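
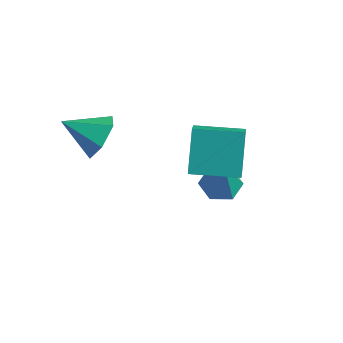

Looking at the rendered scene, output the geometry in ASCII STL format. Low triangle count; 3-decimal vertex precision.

solid 
facet normal 0.660 0.577 -0.482
outer loop
vertex -1.879 -1.342 3.548
vertex -2.569 -0.781 3.274
vertex -2.127 -0.617 4.076
endloop
endfacet
facet normal 0.312 -0.487 0.816
outer loop
vertex -1.879 -1.342 3.548
vertex -2.127 -0.617 4.076
vertex -3.571 -1.659 4.006
endloop
endfacet
facet normal 0.660 0.577 -0.482
outer loop
vertex -2.127 -0.617 4.076
vertex -2.569 -0.781 3.274
vertex -2.817 -0.057 3.802
endloop
endfacet
facet normal -0.203 0.217 0.955
outer loop
vertex -2.127 -0.617 4.076
vertex -2.817 -0.057 3.802
vertex -3.571 -1.659 4.006
endloop
endfacet
facet normal 0.660 0.577 -0.482
outer loop
vertex -2.817 -0.057 3.802
vertex -2.569 -0.781 3.274
vertex -3.259 -0.221 3.0
endloop
endfacet
facet normal -0.824 0.434 0.365
outer loop
vertex -2.817 -0.057 3.802
vertex -3.259 -0.221 3.0
vertex -3.571 -1.659 4.006
endloop
endfacet
facet normal 0.660 0.578 -0.481
outer loop
vertex -3.259 -0.221 3.0
vertex -2.569 -0.781 3.274
vertex -3.01 -0.945 2.472
endloop
endfacet
facet normal -0.930 -0.054 -0.365
outer loop
vertex -3.259 -0.221 3.0
vertex -3.01 -0.945 2.472
vertex -3.571 -1.659 4.006
endloop
endfacet
facet normal 0.660 0.577 -0.481
outer loop
vertex -3.01 -0.945 2.472
vertex -2.569 -0.781 3.274
vertex -2.32 -1.506 2.746
endloop
endfacet
facet normal -0.415 -0.757 -0.504
outer loop
vertex -3.01 -0.945 2.472
vertex -2.32 -1.506 2.746
vertex -3.571 -1.659 4.006
endloop
endfacet
facet normal 0.660 0.577 -0.481
outer loop
vertex -2.32 -1.506 2.746
vertex -2.569 -0.781 3.274
vertex -1.879 -1.342 3.548
endloop
endfacet
facet normal 0.206 -0.975 0.086
outer loop
vertex -2.32 -1.506 2.746
vertex -1.879 -1.342 3.548
vertex -3.571 -1.659 4.006
endloop
endfacet
facet normal -0.745 -0.667 0.033
outer loop
vertex 0.223 0.566 2.337
vertex -0.393 1.329 3.859
vertex -0.305 1.131 1.84
endloop
endfacet
facet normal 0.340 -0.422 -0.841
outer loop
vertex 1.013 2.311 1.781
vertex 0.223 0.566 2.337
vertex -0.305 1.131 1.84
endloop
endfacet
facet normal -0.745 -0.666 0.033
outer loop
vertex -0.305 1.131 1.84
vertex -0.393 1.329 3.859
vertex -0.921 1.895 3.361
endloop
endfacet
facet normal -0.574 0.614 -0.541
outer loop
vertex -0.921 1.895 3.361
vertex 1.013 2.311 1.781
vertex -0.305 1.131 1.84
endloop
endfacet
facet normal 0.574 -0.615 0.541
outer loop
vertex 0.223 0.566 2.337
vertex 0.925 2.509 3.8
vertex -0.393 1.329 3.859
endloop
endfacet
facet normal 0.340 -0.422 -0.840
outer loop
vertex 1.541 1.745 2.279
vertex 0.223 0.566 2.337
vertex 1.013 2.311 1.781
endloop
endfacet
facet normal 0.574 -0.615 0.541
outer loop
vertex 1.541 1.745 2.279
vertex 0.925 2.509 3.8
vertex 0.223 0.566 2.337
endloop
endfacet
facet normal -0.340 0.422 0.840
outer loop
vertex -0.393 1.329 3.859
vertex 0.925 2.509 3.8
vertex -0.921 1.895 3.361
endloop
endfacet
facet normal -0.574 0.615 -0.541
outer loop
vertex 0.397 3.074 3.303
vertex 1.013 2.311 1.781
vertex -0.921 1.895 3.361
endloop
endfacet
facet normal -0.340 0.422 0.841
outer loop
vertex -0.921 1.895 3.361
vertex 0.925 2.509 3.8
vertex 0.397 3.074 3.303
endloop
endfacet
facet normal 0.745 0.666 -0.033
outer loop
vertex 0.397 3.074 3.303
vertex 1.541 1.745 2.279
vertex 1.013 2.311 1.781
endloop
endfacet
facet normal 0.745 0.667 -0.033
outer loop
vertex 0.925 2.509 3.8
vertex 1.541 1.745 2.279
vertex 0.397 3.074 3.303
endloop
endfacet
facet normal -0.356 0.252 -0.900
outer loop
vertex -0.468 3.914 -0.846
vertex -0.991 3.31 -0.808
vertex -1.192 4.031 -0.527
endloop
endfacet
facet normal 0.347 0.797 0.494
outer loop
vertex -0.468 3.914 -0.846
vertex -1.192 4.031 -0.527
vertex -0.369 2.87 0.768
endloop
endfacet
facet normal -0.356 0.252 -0.900
outer loop
vertex -1.192 4.031 -0.527
vertex -0.991 3.31 -0.808
vertex -1.715 3.427 -0.489
endloop
endfacet
facet normal -0.490 0.471 0.734
outer loop
vertex -1.192 4.031 -0.527
vertex -1.715 3.427 -0.489
vertex -0.369 2.87 0.768
endloop
endfacet
facet normal -0.356 0.250 -0.900
outer loop
vertex -1.715 3.427 -0.489
vertex -0.991 3.31 -0.808
vertex -1.514 2.706 -0.769
endloop
endfacet
facet normal -0.706 -0.419 0.571
outer loop
vertex -1.715 3.427 -0.489
vertex -1.514 2.706 -0.769
vertex -0.369 2.87 0.768
endloop
endfacet
facet normal -0.356 0.250 -0.900
outer loop
vertex -1.514 2.706 -0.769
vertex -0.991 3.31 -0.808
vertex -0.79 2.588 -1.088
endloop
endfacet
facet normal -0.086 -0.982 0.169
outer loop
vertex -1.514 2.706 -0.769
vertex -0.79 2.588 -1.088
vertex -0.369 2.87 0.768
endloop
endfacet
facet normal -0.356 0.250 -0.900
outer loop
vertex -0.79 2.588 -1.088
vertex -0.991 3.31 -0.808
vertex -0.267 3.192 -1.127
endloop
endfacet
facet normal 0.752 -0.656 -0.071
outer loop
vertex -0.79 2.588 -1.088
vertex -0.267 3.192 -1.127
vertex -0.369 2.87 0.768
endloop
endfacet
facet normal -0.356 0.251 -0.900
outer loop
vertex -0.267 3.192 -1.127
vertex -0.991 3.31 -0.808
vertex -0.468 3.914 -0.846
endloop
endfacet
facet normal 0.968 0.234 0.092
outer loop
vertex -0.267 3.192 -1.127
vertex -0.468 3.914 -0.846
vertex -0.369 2.87 0.768
endloop
endfacet

endsolid


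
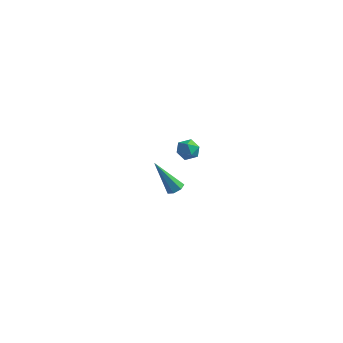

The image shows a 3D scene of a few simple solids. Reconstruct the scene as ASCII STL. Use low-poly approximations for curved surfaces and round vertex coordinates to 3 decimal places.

solid 
facet normal -0.973 0.230 0.002
outer loop
vertex 1.942 -3.274 3.156
vertex 1.803 -3.86 2.937
vertex 1.83 -3.752 3.569
endloop
endfacet
facet normal -0.626 0.589 0.511
outer loop
vertex 1.942 -3.274 3.156
vertex 1.83 -3.752 3.569
vertex 2.308 -3.339 3.679
endloop
endfacet
facet normal -0.113 0.973 0.200
outer loop
vertex 1.942 -3.274 3.156
vertex 2.308 -3.339 3.679
vertex 2.577 -3.192 3.116
endloop
endfacet
facet normal -0.142 0.853 -0.502
outer loop
vertex 1.942 -3.274 3.156
vertex 2.577 -3.192 3.116
vertex 2.265 -3.514 2.657
endloop
endfacet
facet normal -0.674 0.394 -0.625
outer loop
vertex 1.942 -3.274 3.156
vertex 2.265 -3.514 2.657
vertex 1.803 -3.86 2.937
endloop
endfacet
facet normal -0.314 0.113 0.943
outer loop
vertex 2.308 -3.339 3.679
vertex 1.83 -3.752 3.569
vertex 2.395 -3.966 3.783
endloop
endfacet
facet normal -0.876 -0.467 0.117
outer loop
vertex 1.83 -3.752 3.569
vertex 1.803 -3.86 2.937
vertex 2.083 -4.288 3.324
endloop
endfacet
facet normal -0.392 -0.203 -0.897
outer loop
vertex 1.803 -3.86 2.937
vertex 2.265 -3.514 2.657
vertex 2.352 -4.141 2.761
endloop
endfacet
facet normal 0.469 0.541 -0.698
outer loop
vertex 2.265 -3.514 2.657
vertex 2.577 -3.192 3.116
vertex 2.83 -3.728 2.871
endloop
endfacet
facet normal 0.517 0.735 0.439
outer loop
vertex 2.577 -3.192 3.116
vertex 2.308 -3.339 3.679
vertex 2.857 -3.62 3.503
endloop
endfacet
facet normal 0.142 -0.853 0.502
outer loop
vertex 2.718 -4.206 3.284
vertex 2.395 -3.966 3.783
vertex 2.083 -4.288 3.324
endloop
endfacet
facet normal 0.113 -0.973 -0.200
outer loop
vertex 2.718 -4.206 3.284
vertex 2.083 -4.288 3.324
vertex 2.352 -4.141 2.761
endloop
endfacet
facet normal 0.626 -0.589 -0.511
outer loop
vertex 2.718 -4.206 3.284
vertex 2.352 -4.141 2.761
vertex 2.83 -3.728 2.871
endloop
endfacet
facet normal 0.973 -0.230 -0.002
outer loop
vertex 2.718 -4.206 3.284
vertex 2.83 -3.728 2.871
vertex 2.857 -3.62 3.503
endloop
endfacet
facet normal 0.674 -0.394 0.625
outer loop
vertex 2.718 -4.206 3.284
vertex 2.857 -3.62 3.503
vertex 2.395 -3.966 3.783
endloop
endfacet
facet normal -0.469 -0.541 0.698
outer loop
vertex 2.083 -4.288 3.324
vertex 2.395 -3.966 3.783
vertex 1.83 -3.752 3.569
endloop
endfacet
facet normal -0.517 -0.735 -0.439
outer loop
vertex 2.352 -4.141 2.761
vertex 2.083 -4.288 3.324
vertex 1.803 -3.86 2.937
endloop
endfacet
facet normal 0.314 -0.113 -0.943
outer loop
vertex 2.83 -3.728 2.871
vertex 2.352 -4.141 2.761
vertex 2.265 -3.514 2.657
endloop
endfacet
facet normal 0.876 0.467 -0.117
outer loop
vertex 2.857 -3.62 3.503
vertex 2.83 -3.728 2.871
vertex 2.577 -3.192 3.116
endloop
endfacet
facet normal 0.392 0.203 0.897
outer loop
vertex 2.395 -3.966 3.783
vertex 2.857 -3.62 3.503
vertex 2.308 -3.339 3.679
endloop
endfacet
facet normal 0.518 0.100 -0.850
outer loop
vertex -0.269 1.5 -3.924
vertex -0.654 1.267 -4.186
vertex -0.589 1.773 -4.087
endloop
endfacet
facet normal 0.354 0.749 0.560
outer loop
vertex -0.269 1.5 -3.924
vertex -0.589 1.773 -4.087
vertex -1.746 1.053 -2.394
endloop
endfacet
facet normal 0.517 0.100 -0.850
outer loop
vertex -0.589 1.773 -4.087
vertex -0.654 1.267 -4.186
vertex -0.958 1.665 -4.324
endloop
endfacet
facet normal -0.362 0.921 0.144
outer loop
vertex -0.589 1.773 -4.087
vertex -0.958 1.665 -4.324
vertex -1.746 1.053 -2.394
endloop
endfacet
facet normal 0.519 0.102 -0.849
outer loop
vertex -0.958 1.665 -4.324
vertex -0.654 1.267 -4.186
vertex -1.097 1.257 -4.458
endloop
endfacet
facet normal -0.891 0.383 -0.242
outer loop
vertex -0.958 1.665 -4.324
vertex -1.097 1.257 -4.458
vertex -1.746 1.053 -2.394
endloop
endfacet
facet normal 0.519 0.102 -0.849
outer loop
vertex -1.097 1.257 -4.458
vertex -0.654 1.267 -4.186
vertex -0.902 0.857 -4.387
endloop
endfacet
facet normal -0.833 -0.461 -0.307
outer loop
vertex -1.097 1.257 -4.458
vertex -0.902 0.857 -4.387
vertex -1.746 1.053 -2.394
endloop
endfacet
facet normal 0.518 0.103 -0.849
outer loop
vertex -0.902 0.857 -4.387
vertex -0.654 1.267 -4.186
vertex -0.52 0.765 -4.165
endloop
endfacet
facet normal -0.233 -0.973 -0.003
outer loop
vertex -0.902 0.857 -4.387
vertex -0.52 0.765 -4.165
vertex -1.746 1.053 -2.394
endloop
endfacet
facet normal 0.518 0.103 -0.849
outer loop
vertex -0.52 0.765 -4.165
vertex -0.654 1.267 -4.186
vertex -0.239 1.051 -3.959
endloop
endfacet
facet normal 0.459 -0.770 0.443
outer loop
vertex -0.52 0.765 -4.165
vertex -0.239 1.051 -3.959
vertex -1.746 1.053 -2.394
endloop
endfacet
facet normal 0.517 0.101 -0.850
outer loop
vertex -0.239 1.051 -3.959
vertex -0.654 1.267 -4.186
vertex -0.269 1.5 -3.924
endloop
endfacet
facet normal 0.720 -0.006 0.694
outer loop
vertex -0.239 1.051 -3.959
vertex -0.269 1.5 -3.924
vertex -1.746 1.053 -2.394
endloop
endfacet

endsolid


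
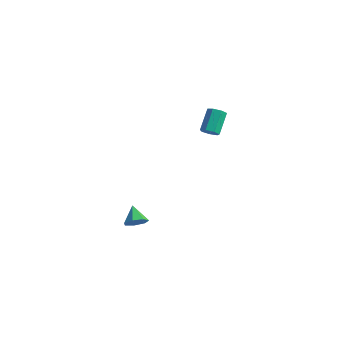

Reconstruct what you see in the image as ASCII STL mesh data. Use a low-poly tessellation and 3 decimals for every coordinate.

solid 
facet normal 0.623 -0.501 -0.601
outer loop
vertex 0.39 -2.594 -3.672
vertex -0.053 -3.033 -3.765
vertex 0.053 -2.507 -4.094
endloop
endfacet
facet normal 0.128 0.987 0.101
outer loop
vertex 0.39 -2.594 -3.672
vertex 0.053 -2.507 -4.094
vertex -0.707 -2.507 -3.135
endloop
endfacet
facet normal 0.625 -0.501 -0.599
outer loop
vertex 0.053 -2.507 -4.094
vertex -0.053 -3.033 -3.765
vertex -0.362 -2.816 -4.269
endloop
endfacet
facet normal -0.455 0.815 -0.360
outer loop
vertex 0.053 -2.507 -4.094
vertex -0.362 -2.816 -4.269
vertex -0.707 -2.507 -3.135
endloop
endfacet
facet normal 0.624 -0.502 -0.599
outer loop
vertex -0.362 -2.816 -4.269
vertex -0.053 -3.033 -3.765
vertex -0.545 -3.288 -4.064
endloop
endfacet
facet normal -0.918 0.210 -0.336
outer loop
vertex -0.362 -2.816 -4.269
vertex -0.545 -3.288 -4.064
vertex -0.707 -2.507 -3.135
endloop
endfacet
facet normal 0.624 -0.501 -0.600
outer loop
vertex -0.545 -3.288 -4.064
vertex -0.053 -3.033 -3.765
vertex -0.357 -3.569 -3.634
endloop
endfacet
facet normal -0.914 -0.374 0.155
outer loop
vertex -0.545 -3.288 -4.064
vertex -0.357 -3.569 -3.634
vertex -0.707 -2.507 -3.135
endloop
endfacet
facet normal 0.623 -0.500 -0.601
outer loop
vertex -0.357 -3.569 -3.634
vertex -0.053 -3.033 -3.765
vertex 0.061 -3.446 -3.303
endloop
endfacet
facet normal -0.444 -0.497 0.746
outer loop
vertex -0.357 -3.569 -3.634
vertex 0.061 -3.446 -3.303
vertex -0.707 -2.507 -3.135
endloop
endfacet
facet normal 0.623 -0.500 -0.601
outer loop
vertex 0.061 -3.446 -3.303
vertex -0.053 -3.033 -3.765
vertex 0.393 -3.012 -3.32
endloop
endfacet
facet normal 0.136 -0.065 0.989
outer loop
vertex 0.061 -3.446 -3.303
vertex 0.393 -3.012 -3.32
vertex -0.707 -2.507 -3.135
endloop
endfacet
facet normal 0.623 -0.501 -0.601
outer loop
vertex 0.393 -3.012 -3.32
vertex -0.053 -3.033 -3.765
vertex 0.39 -2.594 -3.672
endloop
endfacet
facet normal 0.391 0.594 0.703
outer loop
vertex 0.393 -3.012 -3.32
vertex 0.39 -2.594 -3.672
vertex -0.707 -2.507 -3.135
endloop
endfacet
facet normal 0.209 -0.714 -0.668
outer loop
vertex -0.063 3.214 -0.656
vertex -0.464 3.37 -0.948
vertex 0.031 3.53 -0.964
endloop
endfacet
facet normal 0.956 0.003 0.295
outer loop
vertex -0.063 3.214 -0.656
vertex 0.031 3.53 -0.964
vertex -0.355 4.214 0.28
endloop
endfacet
facet normal 0.956 0.004 0.294
outer loop
vertex -0.355 4.214 0.28
vertex 0.031 3.53 -0.964
vertex -0.261 4.53 -0.029
endloop
endfacet
facet normal -0.208 0.715 0.668
outer loop
vertex -0.355 4.214 0.28
vertex -0.261 4.53 -0.029
vertex -0.756 4.37 -0.012
endloop
endfacet
facet normal 0.209 -0.714 -0.668
outer loop
vertex 0.031 3.53 -0.964
vertex -0.464 3.37 -0.948
vertex -0.248 3.725 -1.26
endloop
endfacet
facet normal 0.758 0.550 -0.352
outer loop
vertex 0.031 3.53 -0.964
vertex -0.248 3.725 -1.26
vertex -0.261 4.53 -0.029
endloop
endfacet
facet normal 0.758 0.550 -0.352
outer loop
vertex -0.261 4.53 -0.029
vertex -0.248 3.725 -1.26
vertex -0.54 4.725 -0.325
endloop
endfacet
facet normal -0.208 0.715 0.667
outer loop
vertex -0.261 4.53 -0.029
vertex -0.54 4.725 -0.325
vertex -0.756 4.37 -0.012
endloop
endfacet
facet normal 0.209 -0.714 -0.668
outer loop
vertex -0.248 3.725 -1.26
vertex -0.464 3.37 -0.948
vertex -0.69 3.653 -1.321
endloop
endfacet
facet normal -0.010 0.681 -0.732
outer loop
vertex -0.248 3.725 -1.26
vertex -0.69 3.653 -1.321
vertex -0.54 4.725 -0.325
endloop
endfacet
facet normal -0.012 0.681 -0.732
outer loop
vertex -0.54 4.725 -0.325
vertex -0.69 3.653 -1.321
vertex -0.982 4.653 -0.385
endloop
endfacet
facet normal -0.207 0.715 0.668
outer loop
vertex -0.54 4.725 -0.325
vertex -0.982 4.653 -0.385
vertex -0.756 4.37 -0.012
endloop
endfacet
facet normal 0.209 -0.714 -0.668
outer loop
vertex -0.69 3.653 -1.321
vertex -0.464 3.37 -0.948
vertex -0.961 3.368 -1.101
endloop
endfacet
facet normal -0.771 0.300 -0.561
outer loop
vertex -0.69 3.653 -1.321
vertex -0.961 3.368 -1.101
vertex -0.982 4.653 -0.385
endloop
endfacet
facet normal -0.771 0.300 -0.561
outer loop
vertex -0.982 4.653 -0.385
vertex -0.961 3.368 -1.101
vertex -1.253 4.368 -0.165
endloop
endfacet
facet normal -0.209 0.714 0.668
outer loop
vertex -0.982 4.653 -0.385
vertex -1.253 4.368 -0.165
vertex -0.756 4.37 -0.012
endloop
endfacet
facet normal 0.208 -0.715 -0.668
outer loop
vertex -0.961 3.368 -1.101
vertex -0.464 3.37 -0.948
vertex -0.858 3.084 -0.765
endloop
endfacet
facet normal -0.951 -0.307 0.032
outer loop
vertex -0.961 3.368 -1.101
vertex -0.858 3.084 -0.765
vertex -1.253 4.368 -0.165
endloop
endfacet
facet normal -0.951 -0.307 0.032
outer loop
vertex -1.253 4.368 -0.165
vertex -0.858 3.084 -0.765
vertex -1.15 4.084 0.17
endloop
endfacet
facet normal -0.209 0.713 0.669
outer loop
vertex -1.253 4.368 -0.165
vertex -1.15 4.084 0.17
vertex -0.756 4.37 -0.012
endloop
endfacet
facet normal 0.209 -0.715 -0.667
outer loop
vertex -0.858 3.084 -0.765
vertex -0.464 3.37 -0.948
vertex -0.458 3.016 -0.567
endloop
endfacet
facet normal -0.414 -0.683 0.602
outer loop
vertex -0.858 3.084 -0.765
vertex -0.458 3.016 -0.567
vertex -1.15 4.084 0.17
endloop
endfacet
facet normal -0.415 -0.683 0.601
outer loop
vertex -1.15 4.084 0.17
vertex -0.458 3.016 -0.567
vertex -0.75 4.015 0.368
endloop
endfacet
facet normal -0.208 0.713 0.669
outer loop
vertex -1.15 4.084 0.17
vertex -0.75 4.015 0.368
vertex -0.756 4.37 -0.012
endloop
endfacet
facet normal 0.208 -0.715 -0.668
outer loop
vertex -0.458 3.016 -0.567
vertex -0.464 3.37 -0.948
vertex -0.063 3.214 -0.656
endloop
endfacet
facet normal 0.435 -0.544 0.717
outer loop
vertex -0.458 3.016 -0.567
vertex -0.063 3.214 -0.656
vertex -0.75 4.015 0.368
endloop
endfacet
facet normal 0.434 -0.545 0.717
outer loop
vertex -0.75 4.015 0.368
vertex -0.063 3.214 -0.656
vertex -0.355 4.214 0.28
endloop
endfacet
facet normal -0.210 0.713 0.669
outer loop
vertex -0.75 4.015 0.368
vertex -0.355 4.214 0.28
vertex -0.756 4.37 -0.012
endloop
endfacet

endsolid


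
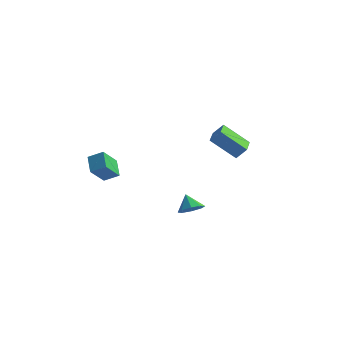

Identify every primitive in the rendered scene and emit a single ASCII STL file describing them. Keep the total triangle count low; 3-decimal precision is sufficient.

solid 
facet normal -0.540 0.617 0.573
outer loop
vertex -1.056 -3.985 0.681
vertex -0.893 -2.903 -0.33
vertex -1.882 -4.286 0.226
endloop
endfacet
facet normal -0.109 -0.726 0.679
outer loop
vertex -1.207 -5.057 -0.49
vertex -1.056 -3.985 0.681
vertex -1.882 -4.286 0.226
endloop
endfacet
facet normal -0.540 0.617 0.573
outer loop
vertex -1.882 -4.286 0.226
vertex -0.893 -2.903 -0.33
vertex -1.719 -3.204 -0.785
endloop
endfacet
facet normal -0.835 -0.304 -0.460
outer loop
vertex -1.719 -3.204 -0.785
vertex -1.207 -5.057 -0.49
vertex -1.882 -4.286 0.226
endloop
endfacet
facet normal 0.835 0.304 0.460
outer loop
vertex -1.056 -3.985 0.681
vertex -0.218 -3.674 -1.046
vertex -0.893 -2.903 -0.33
endloop
endfacet
facet normal -0.109 -0.726 0.679
outer loop
vertex -0.381 -4.756 -0.035
vertex -1.056 -3.985 0.681
vertex -1.207 -5.057 -0.49
endloop
endfacet
facet normal 0.835 0.304 0.460
outer loop
vertex -0.381 -4.756 -0.035
vertex -0.218 -3.674 -1.046
vertex -1.056 -3.985 0.681
endloop
endfacet
facet normal 0.109 0.726 -0.679
outer loop
vertex -0.893 -2.903 -0.33
vertex -0.218 -3.674 -1.046
vertex -1.719 -3.204 -0.785
endloop
endfacet
facet normal -0.835 -0.304 -0.460
outer loop
vertex -1.044 -3.975 -1.501
vertex -1.207 -5.057 -0.49
vertex -1.719 -3.204 -0.785
endloop
endfacet
facet normal 0.109 0.726 -0.679
outer loop
vertex -1.719 -3.204 -0.785
vertex -0.218 -3.674 -1.046
vertex -1.044 -3.975 -1.501
endloop
endfacet
facet normal 0.540 -0.617 -0.573
outer loop
vertex -1.044 -3.975 -1.501
vertex -0.381 -4.756 -0.035
vertex -1.207 -5.057 -0.49
endloop
endfacet
facet normal 0.540 -0.617 -0.573
outer loop
vertex -0.218 -3.674 -1.046
vertex -0.381 -4.756 -0.035
vertex -1.044 -3.975 -1.501
endloop
endfacet
facet normal -0.692 -0.302 0.656
outer loop
vertex 2.679 2.365 0.854
vertex 2.124 3.694 0.88
vertex 2.111 2.142 0.152
endloop
endfacet
facet normal 0.385 -0.923 -0.018
outer loop
vertex 3.496 2.746 -1.16
vertex 2.679 2.365 0.854
vertex 2.111 2.142 0.152
endloop
endfacet
facet normal -0.693 -0.302 0.655
outer loop
vertex 2.111 2.142 0.152
vertex 2.124 3.694 0.88
vertex 1.557 3.471 0.178
endloop
endfacet
facet normal -0.611 -0.240 -0.755
outer loop
vertex 1.557 3.471 0.178
vertex 3.496 2.746 -1.16
vertex 2.111 2.142 0.152
endloop
endfacet
facet normal 0.610 0.240 0.755
outer loop
vertex 2.679 2.365 0.854
vertex 3.509 4.298 -0.432
vertex 2.124 3.694 0.88
endloop
endfacet
facet normal 0.385 -0.923 -0.018
outer loop
vertex 4.063 2.969 -0.458
vertex 2.679 2.365 0.854
vertex 3.496 2.746 -1.16
endloop
endfacet
facet normal 0.611 0.240 0.755
outer loop
vertex 4.063 2.969 -0.458
vertex 3.509 4.298 -0.432
vertex 2.679 2.365 0.854
endloop
endfacet
facet normal -0.385 0.923 0.018
outer loop
vertex 2.124 3.694 0.88
vertex 3.509 4.298 -0.432
vertex 1.557 3.471 0.178
endloop
endfacet
facet normal -0.611 -0.240 -0.755
outer loop
vertex 2.941 4.075 -1.134
vertex 3.496 2.746 -1.16
vertex 1.557 3.471 0.178
endloop
endfacet
facet normal -0.385 0.923 0.019
outer loop
vertex 1.557 3.471 0.178
vertex 3.509 4.298 -0.432
vertex 2.941 4.075 -1.134
endloop
endfacet
facet normal 0.692 0.302 -0.655
outer loop
vertex 2.941 4.075 -1.134
vertex 4.063 2.969 -0.458
vertex 3.496 2.746 -1.16
endloop
endfacet
facet normal 0.692 0.301 -0.656
outer loop
vertex 3.509 4.298 -0.432
vertex 4.063 2.969 -0.458
vertex 2.941 4.075 -1.134
endloop
endfacet
facet normal 0.517 -0.305 -0.800
outer loop
vertex 4.644 -2.721 -2.653
vertex 4.064 -3.188 -2.85
vertex 4.253 -2.458 -3.006
endloop
endfacet
facet normal 0.173 0.872 0.458
outer loop
vertex 4.644 -2.721 -2.653
vertex 4.253 -2.458 -3.006
vertex 3.496 -2.852 -1.97
endloop
endfacet
facet normal 0.517 -0.305 -0.800
outer loop
vertex 4.253 -2.458 -3.006
vertex 4.064 -3.188 -2.85
vertex 3.751 -2.622 -3.268
endloop
endfacet
facet normal -0.354 0.930 0.095
outer loop
vertex 4.253 -2.458 -3.006
vertex 3.751 -2.622 -3.268
vertex 3.496 -2.852 -1.97
endloop
endfacet
facet normal 0.517 -0.305 -0.800
outer loop
vertex 3.751 -2.622 -3.268
vertex 4.064 -3.188 -2.85
vertex 3.433 -3.117 -3.285
endloop
endfacet
facet normal -0.838 0.541 -0.069
outer loop
vertex 3.751 -2.622 -3.268
vertex 3.433 -3.117 -3.285
vertex 3.496 -2.852 -1.97
endloop
endfacet
facet normal 0.517 -0.305 -0.800
outer loop
vertex 3.433 -3.117 -3.285
vertex 4.064 -3.188 -2.85
vertex 3.484 -3.654 -3.047
endloop
endfacet
facet normal -0.996 -0.067 0.061
outer loop
vertex 3.433 -3.117 -3.285
vertex 3.484 -3.654 -3.047
vertex 3.496 -2.852 -1.97
endloop
endfacet
facet normal 0.517 -0.305 -0.800
outer loop
vertex 3.484 -3.654 -3.047
vertex 4.064 -3.188 -2.85
vertex 3.875 -3.918 -2.694
endloop
endfacet
facet normal -0.735 -0.540 0.410
outer loop
vertex 3.484 -3.654 -3.047
vertex 3.875 -3.918 -2.694
vertex 3.496 -2.852 -1.97
endloop
endfacet
facet normal 0.517 -0.305 -0.800
outer loop
vertex 3.875 -3.918 -2.694
vertex 4.064 -3.188 -2.85
vertex 4.377 -3.754 -2.432
endloop
endfacet
facet normal -0.208 -0.599 0.773
outer loop
vertex 3.875 -3.918 -2.694
vertex 4.377 -3.754 -2.432
vertex 3.496 -2.852 -1.97
endloop
endfacet
facet normal 0.517 -0.305 -0.800
outer loop
vertex 4.377 -3.754 -2.432
vertex 4.064 -3.188 -2.85
vertex 4.696 -3.258 -2.415
endloop
endfacet
facet normal 0.277 -0.210 0.938
outer loop
vertex 4.377 -3.754 -2.432
vertex 4.696 -3.258 -2.415
vertex 3.496 -2.852 -1.97
endloop
endfacet
facet normal 0.517 -0.305 -0.800
outer loop
vertex 4.696 -3.258 -2.415
vertex 4.064 -3.188 -2.85
vertex 4.644 -2.721 -2.653
endloop
endfacet
facet normal 0.435 0.400 0.807
outer loop
vertex 4.696 -3.258 -2.415
vertex 4.644 -2.721 -2.653
vertex 3.496 -2.852 -1.97
endloop
endfacet

endsolid


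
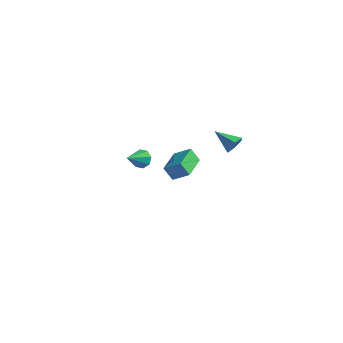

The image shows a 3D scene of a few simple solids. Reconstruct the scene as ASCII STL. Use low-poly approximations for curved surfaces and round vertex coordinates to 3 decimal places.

solid 
facet normal 0.888 0.053 -0.458
outer loop
vertex 4.39 2.245 3.372
vertex 4.155 1.965 2.884
vertex 4.139 2.574 2.923
endloop
endfacet
facet normal -0.132 0.763 0.633
outer loop
vertex 4.39 2.245 3.372
vertex 4.139 2.574 2.923
vertex 2.965 1.895 3.496
endloop
endfacet
facet normal 0.888 0.053 -0.458
outer loop
vertex 4.139 2.574 2.923
vertex 4.155 1.965 2.884
vertex 3.904 2.294 2.435
endloop
endfacet
facet normal -0.560 0.806 -0.193
outer loop
vertex 4.139 2.574 2.923
vertex 3.904 2.294 2.435
vertex 2.965 1.895 3.496
endloop
endfacet
facet normal 0.888 0.053 -0.457
outer loop
vertex 3.904 2.294 2.435
vertex 4.155 1.965 2.884
vertex 3.92 1.685 2.395
endloop
endfacet
facet normal -0.753 0.023 -0.658
outer loop
vertex 3.904 2.294 2.435
vertex 3.92 1.685 2.395
vertex 2.965 1.895 3.496
endloop
endfacet
facet normal 0.888 0.052 -0.457
outer loop
vertex 3.92 1.685 2.395
vertex 4.155 1.965 2.884
vertex 4.17 1.357 2.844
endloop
endfacet
facet normal -0.519 -0.802 -0.297
outer loop
vertex 3.92 1.685 2.395
vertex 4.17 1.357 2.844
vertex 2.965 1.895 3.496
endloop
endfacet
facet normal 0.888 0.052 -0.457
outer loop
vertex 4.17 1.357 2.844
vertex 4.155 1.965 2.884
vertex 4.405 1.637 3.332
endloop
endfacet
facet normal -0.091 -0.844 0.528
outer loop
vertex 4.17 1.357 2.844
vertex 4.405 1.637 3.332
vertex 2.965 1.895 3.496
endloop
endfacet
facet normal 0.888 0.052 -0.457
outer loop
vertex 4.405 1.637 3.332
vertex 4.155 1.965 2.884
vertex 4.39 2.245 3.372
endloop
endfacet
facet normal 0.102 -0.063 0.993
outer loop
vertex 4.405 1.637 3.332
vertex 4.39 2.245 3.372
vertex 2.965 1.895 3.496
endloop
endfacet
facet normal -0.491 -0.193 0.849
outer loop
vertex -0.062 3.075 -0.674
vertex -0.651 4.775 -0.628
vertex -0.95 2.783 -1.254
endloop
endfacet
facet normal 0.328 -0.944 -0.026
outer loop
vertex -0.489 2.965 -2.052
vertex -0.062 3.075 -0.674
vertex -0.95 2.783 -1.254
endloop
endfacet
facet normal -0.490 -0.193 0.850
outer loop
vertex -0.95 2.783 -1.254
vertex -0.651 4.775 -0.628
vertex -1.539 4.483 -1.207
endloop
endfacet
facet normal -0.807 -0.265 -0.527
outer loop
vertex -1.539 4.483 -1.207
vertex -0.489 2.965 -2.052
vertex -0.95 2.783 -1.254
endloop
endfacet
facet normal 0.807 0.265 0.527
outer loop
vertex -0.062 3.075 -0.674
vertex -0.19 4.957 -1.426
vertex -0.651 4.775 -0.628
endloop
endfacet
facet normal 0.328 -0.944 -0.026
outer loop
vertex 0.399 3.257 -1.473
vertex -0.062 3.075 -0.674
vertex -0.489 2.965 -2.052
endloop
endfacet
facet normal 0.808 0.265 0.526
outer loop
vertex 0.399 3.257 -1.473
vertex -0.19 4.957 -1.426
vertex -0.062 3.075 -0.674
endloop
endfacet
facet normal -0.328 0.944 0.026
outer loop
vertex -0.651 4.775 -0.628
vertex -0.19 4.957 -1.426
vertex -1.539 4.483 -1.207
endloop
endfacet
facet normal -0.808 -0.266 -0.526
outer loop
vertex -1.078 4.665 -2.006
vertex -0.489 2.965 -2.052
vertex -1.539 4.483 -1.207
endloop
endfacet
facet normal -0.328 0.944 0.026
outer loop
vertex -1.539 4.483 -1.207
vertex -0.19 4.957 -1.426
vertex -1.078 4.665 -2.006
endloop
endfacet
facet normal 0.491 0.193 -0.850
outer loop
vertex -1.078 4.665 -2.006
vertex 0.399 3.257 -1.473
vertex -0.489 2.965 -2.052
endloop
endfacet
facet normal 0.491 0.194 -0.849
outer loop
vertex -0.19 4.957 -1.426
vertex 0.399 3.257 -1.473
vertex -1.078 4.665 -2.006
endloop
endfacet
facet normal 0.042 0.878 -0.476
outer loop
vertex 2.208 -2.316 3.459
vertex 1.706 -2.436 3.194
vertex 1.856 -2.174 3.69
endloop
endfacet
facet normal 0.542 -0.021 0.840
outer loop
vertex 2.208 -2.316 3.459
vertex 1.856 -2.174 3.69
vertex 1.654 -3.524 3.786
endloop
endfacet
facet normal 0.043 0.878 -0.477
outer loop
vertex 1.856 -2.174 3.69
vertex 1.706 -2.436 3.194
vertex 1.417 -2.185 3.63
endloop
endfacet
facet normal -0.137 0.091 0.986
outer loop
vertex 1.856 -2.174 3.69
vertex 1.417 -2.185 3.63
vertex 1.654 -3.524 3.786
endloop
endfacet
facet normal 0.043 0.878 -0.477
outer loop
vertex 1.417 -2.185 3.63
vertex 1.706 -2.436 3.194
vertex 1.147 -2.343 3.315
endloop
endfacet
facet normal -0.745 -0.054 0.665
outer loop
vertex 1.417 -2.185 3.63
vertex 1.147 -2.343 3.315
vertex 1.654 -3.524 3.786
endloop
endfacet
facet normal 0.043 0.878 -0.477
outer loop
vertex 1.147 -2.343 3.315
vertex 1.706 -2.436 3.194
vertex 1.204 -2.555 2.93
endloop
endfacet
facet normal -0.926 -0.371 0.067
outer loop
vertex 1.147 -2.343 3.315
vertex 1.204 -2.555 2.93
vertex 1.654 -3.524 3.786
endloop
endfacet
facet normal 0.043 0.878 -0.478
outer loop
vertex 1.204 -2.555 2.93
vertex 1.706 -2.436 3.194
vertex 1.556 -2.698 2.699
endloop
endfacet
facet normal -0.577 -0.675 -0.461
outer loop
vertex 1.204 -2.555 2.93
vertex 1.556 -2.698 2.699
vertex 1.654 -3.524 3.786
endloop
endfacet
facet normal 0.041 0.878 -0.477
outer loop
vertex 1.556 -2.698 2.699
vertex 1.706 -2.436 3.194
vertex 1.996 -2.686 2.759
endloop
endfacet
facet normal 0.104 -0.787 -0.608
outer loop
vertex 1.556 -2.698 2.699
vertex 1.996 -2.686 2.759
vertex 1.654 -3.524 3.786
endloop
endfacet
facet normal 0.041 0.878 -0.477
outer loop
vertex 1.996 -2.686 2.759
vertex 1.706 -2.436 3.194
vertex 2.266 -2.528 3.073
endloop
endfacet
facet normal 0.710 -0.642 -0.288
outer loop
vertex 1.996 -2.686 2.759
vertex 2.266 -2.528 3.073
vertex 1.654 -3.524 3.786
endloop
endfacet
facet normal 0.041 0.878 -0.476
outer loop
vertex 2.266 -2.528 3.073
vertex 1.706 -2.436 3.194
vertex 2.208 -2.316 3.459
endloop
endfacet
facet normal 0.893 -0.325 0.313
outer loop
vertex 2.266 -2.528 3.073
vertex 2.208 -2.316 3.459
vertex 1.654 -3.524 3.786
endloop
endfacet

endsolid


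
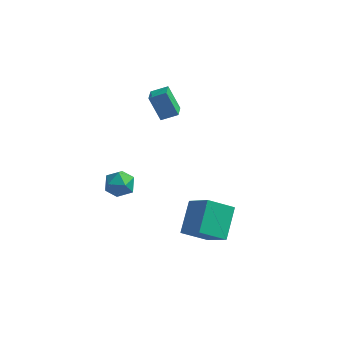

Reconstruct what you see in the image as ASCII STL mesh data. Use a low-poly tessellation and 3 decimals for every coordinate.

solid 
facet normal -0.917 0.239 -0.320
outer loop
vertex -3.007 -0.969 -2.521
vertex -3.282 -1.829 -2.375
vertex -3.353 -1.207 -1.708
endloop
endfacet
facet normal -0.597 0.802 -0.019
outer loop
vertex -3.007 -0.969 -2.521
vertex -3.353 -1.207 -1.708
vertex -2.62 -0.662 -1.751
endloop
endfacet
facet normal 0.008 0.928 -0.374
outer loop
vertex -3.007 -0.969 -2.521
vertex -2.62 -0.662 -1.751
vertex -2.096 -0.946 -2.445
endloop
endfacet
facet normal 0.064 0.441 -0.895
outer loop
vertex -3.007 -0.969 -2.521
vertex -2.096 -0.946 -2.445
vertex -2.505 -1.668 -2.83
endloop
endfacet
facet normal -0.508 0.016 -0.861
outer loop
vertex -3.007 -0.969 -2.521
vertex -2.505 -1.668 -2.83
vertex -3.282 -1.829 -2.375
endloop
endfacet
facet normal -0.428 0.626 0.652
outer loop
vertex -2.62 -0.662 -1.751
vertex -3.353 -1.207 -1.708
vertex -2.655 -1.332 -1.13
endloop
endfacet
facet normal -0.944 -0.285 0.165
outer loop
vertex -3.353 -1.207 -1.708
vertex -3.282 -1.829 -2.375
vertex -3.064 -2.054 -1.515
endloop
endfacet
facet normal -0.283 -0.644 -0.711
outer loop
vertex -3.282 -1.829 -2.375
vertex -2.505 -1.668 -2.83
vertex -2.54 -2.338 -2.209
endloop
endfacet
facet normal 0.642 0.045 -0.766
outer loop
vertex -2.505 -1.668 -2.83
vertex -2.096 -0.946 -2.445
vertex -1.807 -1.793 -2.252
endloop
endfacet
facet normal 0.552 0.830 0.077
outer loop
vertex -2.096 -0.946 -2.445
vertex -2.62 -0.662 -1.751
vertex -1.878 -1.171 -1.585
endloop
endfacet
facet normal -0.064 -0.441 0.895
outer loop
vertex -2.153 -2.031 -1.439
vertex -2.655 -1.332 -1.13
vertex -3.064 -2.054 -1.515
endloop
endfacet
facet normal -0.008 -0.928 0.374
outer loop
vertex -2.153 -2.031 -1.439
vertex -3.064 -2.054 -1.515
vertex -2.54 -2.338 -2.209
endloop
endfacet
facet normal 0.597 -0.802 0.019
outer loop
vertex -2.153 -2.031 -1.439
vertex -2.54 -2.338 -2.209
vertex -1.807 -1.793 -2.252
endloop
endfacet
facet normal 0.917 -0.239 0.320
outer loop
vertex -2.153 -2.031 -1.439
vertex -1.807 -1.793 -2.252
vertex -1.878 -1.171 -1.585
endloop
endfacet
facet normal 0.508 -0.016 0.861
outer loop
vertex -2.153 -2.031 -1.439
vertex -1.878 -1.171 -1.585
vertex -2.655 -1.332 -1.13
endloop
endfacet
facet normal -0.642 -0.045 0.766
outer loop
vertex -3.064 -2.054 -1.515
vertex -2.655 -1.332 -1.13
vertex -3.353 -1.207 -1.708
endloop
endfacet
facet normal -0.552 -0.830 -0.077
outer loop
vertex -2.54 -2.338 -2.209
vertex -3.064 -2.054 -1.515
vertex -3.282 -1.829 -2.375
endloop
endfacet
facet normal 0.428 -0.626 -0.652
outer loop
vertex -1.807 -1.793 -2.252
vertex -2.54 -2.338 -2.209
vertex -2.505 -1.668 -2.83
endloop
endfacet
facet normal 0.944 0.285 -0.165
outer loop
vertex -1.878 -1.171 -1.585
vertex -1.807 -1.793 -2.252
vertex -2.096 -0.946 -2.445
endloop
endfacet
facet normal 0.283 0.644 0.711
outer loop
vertex -2.655 -1.332 -1.13
vertex -1.878 -1.171 -1.585
vertex -2.62 -0.662 -1.751
endloop
endfacet
facet normal -0.834 -0.237 0.498
outer loop
vertex 2.351 -2.897 -0.791
vertex 1.201 -1.915 -2.248
vertex 2.217 -4.566 -1.809
endloop
endfacet
facet normal 0.548 -0.467 0.694
outer loop
vertex 3.559 -4.185 -2.612
vertex 2.351 -2.897 -0.791
vertex 2.217 -4.566 -1.809
endloop
endfacet
facet normal -0.834 -0.237 0.499
outer loop
vertex 2.217 -4.566 -1.809
vertex 1.201 -1.915 -2.248
vertex 1.066 -3.585 -3.266
endloop
endfacet
facet normal -0.069 -0.852 -0.519
outer loop
vertex 1.066 -3.585 -3.266
vertex 3.559 -4.185 -2.612
vertex 2.217 -4.566 -1.809
endloop
endfacet
facet normal 0.069 0.852 0.520
outer loop
vertex 2.351 -2.897 -0.791
vertex 2.543 -1.534 -3.051
vertex 1.201 -1.915 -2.248
endloop
endfacet
facet normal 0.548 -0.467 0.694
outer loop
vertex 3.694 -2.515 -1.594
vertex 2.351 -2.897 -0.791
vertex 3.559 -4.185 -2.612
endloop
endfacet
facet normal 0.068 0.852 0.519
outer loop
vertex 3.694 -2.515 -1.594
vertex 2.543 -1.534 -3.051
vertex 2.351 -2.897 -0.791
endloop
endfacet
facet normal -0.548 0.467 -0.694
outer loop
vertex 1.201 -1.915 -2.248
vertex 2.543 -1.534 -3.051
vertex 1.066 -3.585 -3.266
endloop
endfacet
facet normal -0.069 -0.852 -0.520
outer loop
vertex 2.409 -3.203 -4.069
vertex 3.559 -4.185 -2.612
vertex 1.066 -3.585 -3.266
endloop
endfacet
facet normal -0.548 0.467 -0.694
outer loop
vertex 1.066 -3.585 -3.266
vertex 2.543 -1.534 -3.051
vertex 2.409 -3.203 -4.069
endloop
endfacet
facet normal 0.834 0.237 -0.499
outer loop
vertex 2.409 -3.203 -4.069
vertex 3.694 -2.515 -1.594
vertex 3.559 -4.185 -2.612
endloop
endfacet
facet normal 0.834 0.237 -0.499
outer loop
vertex 2.543 -1.534 -3.051
vertex 3.694 -2.515 -1.594
vertex 2.409 -3.203 -4.069
endloop
endfacet
facet normal -0.886 -0.218 -0.409
outer loop
vertex -1.966 3.109 1.009
vertex -2.041 4.012 0.69
vertex -1.221 2.682 -0.376
endloop
endfacet
facet normal 0.077 -0.940 0.331
outer loop
vertex -0.299 2.908 0.05
vertex -1.966 3.109 1.009
vertex -1.221 2.682 -0.376
endloop
endfacet
facet normal -0.886 -0.217 -0.410
outer loop
vertex -1.221 2.682 -0.376
vertex -2.041 4.012 0.69
vertex -1.295 3.585 -0.695
endloop
endfacet
facet normal 0.457 -0.263 -0.850
outer loop
vertex -1.295 3.585 -0.695
vertex -0.299 2.908 0.05
vertex -1.221 2.682 -0.376
endloop
endfacet
facet normal -0.457 0.262 0.850
outer loop
vertex -1.966 3.109 1.009
vertex -1.119 4.238 1.116
vertex -2.041 4.012 0.69
endloop
endfacet
facet normal 0.077 -0.940 0.332
outer loop
vertex -1.045 3.335 1.435
vertex -1.966 3.109 1.009
vertex -0.299 2.908 0.05
endloop
endfacet
facet normal -0.457 0.263 0.850
outer loop
vertex -1.045 3.335 1.435
vertex -1.119 4.238 1.116
vertex -1.966 3.109 1.009
endloop
endfacet
facet normal -0.077 0.940 -0.332
outer loop
vertex -2.041 4.012 0.69
vertex -1.119 4.238 1.116
vertex -1.295 3.585 -0.695
endloop
endfacet
facet normal 0.457 -0.262 -0.850
outer loop
vertex -0.374 3.811 -0.269
vertex -0.299 2.908 0.05
vertex -1.295 3.585 -0.695
endloop
endfacet
facet normal -0.077 0.940 -0.332
outer loop
vertex -1.295 3.585 -0.695
vertex -1.119 4.238 1.116
vertex -0.374 3.811 -0.269
endloop
endfacet
facet normal 0.886 0.218 0.410
outer loop
vertex -0.374 3.811 -0.269
vertex -1.045 3.335 1.435
vertex -0.299 2.908 0.05
endloop
endfacet
facet normal 0.886 0.217 0.410
outer loop
vertex -1.119 4.238 1.116
vertex -1.045 3.335 1.435
vertex -0.374 3.811 -0.269
endloop
endfacet

endsolid


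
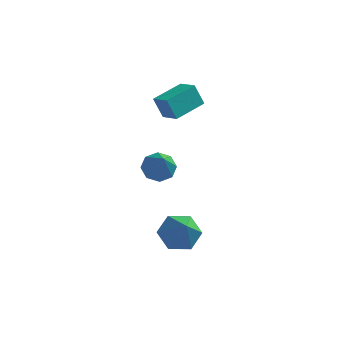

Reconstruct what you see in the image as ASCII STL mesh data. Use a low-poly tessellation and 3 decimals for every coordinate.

solid 
facet normal -0.267 0.574 -0.774
outer loop
vertex 1.423 -2.203 1.716
vertex 0.862 -2.028 2.039
vertex 1.485 -1.784 2.005
endloop
endfacet
facet normal 0.990 -0.142 -0.007
outer loop
vertex 1.423 -2.203 1.716
vertex 1.485 -1.784 2.005
vertex 1.318 -3.012 3.361
endloop
endfacet
facet normal -0.267 0.575 -0.773
outer loop
vertex 1.485 -1.784 2.005
vertex 0.862 -2.028 2.039
vertex 1.183 -1.509 2.314
endloop
endfacet
facet normal 0.808 0.384 0.447
outer loop
vertex 1.485 -1.784 2.005
vertex 1.183 -1.509 2.314
vertex 1.318 -3.012 3.361
endloop
endfacet
facet normal -0.267 0.575 -0.774
outer loop
vertex 1.183 -1.509 2.314
vertex 0.862 -2.028 2.039
vertex 0.693 -1.537 2.462
endloop
endfacet
facet normal 0.207 0.572 0.794
outer loop
vertex 1.183 -1.509 2.314
vertex 0.693 -1.537 2.462
vertex 1.318 -3.012 3.361
endloop
endfacet
facet normal -0.268 0.574 -0.774
outer loop
vertex 0.693 -1.537 2.462
vertex 0.862 -2.028 2.039
vertex 0.302 -1.854 2.362
endloop
endfacet
facet normal -0.463 0.310 0.830
outer loop
vertex 0.693 -1.537 2.462
vertex 0.302 -1.854 2.362
vertex 1.318 -3.012 3.361
endloop
endfacet
facet normal -0.267 0.576 -0.773
outer loop
vertex 0.302 -1.854 2.362
vertex 0.862 -2.028 2.039
vertex 0.239 -2.272 2.072
endloop
endfacet
facet normal -0.808 -0.249 0.534
outer loop
vertex 0.302 -1.854 2.362
vertex 0.239 -2.272 2.072
vertex 1.318 -3.012 3.361
endloop
endfacet
facet normal -0.266 0.575 -0.774
outer loop
vertex 0.239 -2.272 2.072
vertex 0.862 -2.028 2.039
vertex 0.541 -2.548 1.763
endloop
endfacet
facet normal -0.627 -0.775 0.080
outer loop
vertex 0.239 -2.272 2.072
vertex 0.541 -2.548 1.763
vertex 1.318 -3.012 3.361
endloop
endfacet
facet normal -0.267 0.575 -0.773
outer loop
vertex 0.541 -2.548 1.763
vertex 0.862 -2.028 2.039
vertex 1.032 -2.519 1.615
endloop
endfacet
facet normal -0.024 -0.963 -0.268
outer loop
vertex 0.541 -2.548 1.763
vertex 1.032 -2.519 1.615
vertex 1.318 -3.012 3.361
endloop
endfacet
facet normal -0.266 0.576 -0.773
outer loop
vertex 1.032 -2.519 1.615
vertex 0.862 -2.028 2.039
vertex 1.423 -2.203 1.716
endloop
endfacet
facet normal 0.645 -0.701 -0.304
outer loop
vertex 1.032 -2.519 1.615
vertex 1.423 -2.203 1.716
vertex 1.318 -3.012 3.361
endloop
endfacet
facet normal -0.720 0.554 -0.419
outer loop
vertex -0.26 1.249 3.316
vertex 0.518 2.418 3.525
vertex 0.158 1.128 2.437
endloop
endfacet
facet normal -0.548 -0.824 -0.147
outer loop
vertex 0.842 0.602 2.835
vertex -0.26 1.249 3.316
vertex 0.158 1.128 2.437
endloop
endfacet
facet normal -0.719 0.554 -0.419
outer loop
vertex 0.158 1.128 2.437
vertex 0.518 2.418 3.525
vertex 0.936 2.297 2.647
endloop
endfacet
facet normal 0.427 -0.123 -0.896
outer loop
vertex 0.936 2.297 2.647
vertex 0.842 0.602 2.835
vertex 0.158 1.128 2.437
endloop
endfacet
facet normal -0.426 0.124 0.896
outer loop
vertex -0.26 1.249 3.316
vertex 1.202 1.892 3.923
vertex 0.518 2.418 3.525
endloop
endfacet
facet normal -0.548 -0.824 -0.147
outer loop
vertex 0.424 0.723 3.713
vertex -0.26 1.249 3.316
vertex 0.842 0.602 2.835
endloop
endfacet
facet normal -0.426 0.123 0.896
outer loop
vertex 0.424 0.723 3.713
vertex 1.202 1.892 3.923
vertex -0.26 1.249 3.316
endloop
endfacet
facet normal 0.548 0.824 0.147
outer loop
vertex 0.518 2.418 3.525
vertex 1.202 1.892 3.923
vertex 0.936 2.297 2.647
endloop
endfacet
facet normal 0.426 -0.123 -0.896
outer loop
vertex 1.62 1.771 3.044
vertex 0.842 0.602 2.835
vertex 0.936 2.297 2.647
endloop
endfacet
facet normal 0.548 0.824 0.147
outer loop
vertex 0.936 2.297 2.647
vertex 1.202 1.892 3.923
vertex 1.62 1.771 3.044
endloop
endfacet
facet normal 0.720 -0.554 0.419
outer loop
vertex 1.62 1.771 3.044
vertex 0.424 0.723 3.713
vertex 0.842 0.602 2.835
endloop
endfacet
facet normal 0.720 -0.554 0.418
outer loop
vertex 1.202 1.892 3.923
vertex 0.424 0.723 3.713
vertex 1.62 1.771 3.044
endloop
endfacet
facet normal -0.307 0.561 -0.768
outer loop
vertex 2.134 -2.113 -2.432
vertex 1.571 -1.705 -1.909
vertex 2.378 -1.395 -2.005
endloop
endfacet
facet normal 0.956 -0.288 -0.062
outer loop
vertex 2.134 -2.113 -2.432
vertex 2.378 -1.395 -2.005
vertex 2.089 -2.655 -0.611
endloop
endfacet
facet normal -0.307 0.562 -0.768
outer loop
vertex 2.378 -1.395 -2.005
vertex 1.571 -1.705 -1.909
vertex 1.814 -0.988 -1.482
endloop
endfacet
facet normal 0.762 0.394 0.514
outer loop
vertex 2.378 -1.395 -2.005
vertex 1.814 -0.988 -1.482
vertex 2.089 -2.655 -0.611
endloop
endfacet
facet normal -0.307 0.562 -0.768
outer loop
vertex 1.814 -0.988 -1.482
vertex 1.571 -1.705 -1.909
vertex 1.007 -1.298 -1.386
endloop
endfacet
facet normal -0.068 0.453 0.889
outer loop
vertex 1.814 -0.988 -1.482
vertex 1.007 -1.298 -1.386
vertex 2.089 -2.655 -0.611
endloop
endfacet
facet normal -0.307 0.562 -0.768
outer loop
vertex 1.007 -1.298 -1.386
vertex 1.571 -1.705 -1.909
vertex 0.763 -2.015 -1.813
endloop
endfacet
facet normal -0.706 -0.170 0.688
outer loop
vertex 1.007 -1.298 -1.386
vertex 0.763 -2.015 -1.813
vertex 2.089 -2.655 -0.611
endloop
endfacet
facet normal -0.307 0.561 -0.769
outer loop
vertex 0.763 -2.015 -1.813
vertex 1.571 -1.705 -1.909
vertex 1.327 -2.423 -2.336
endloop
endfacet
facet normal -0.512 -0.851 0.112
outer loop
vertex 0.763 -2.015 -1.813
vertex 1.327 -2.423 -2.336
vertex 2.089 -2.655 -0.611
endloop
endfacet
facet normal -0.307 0.561 -0.768
outer loop
vertex 1.327 -2.423 -2.336
vertex 1.571 -1.705 -1.909
vertex 2.134 -2.113 -2.432
endloop
endfacet
facet normal 0.319 -0.911 -0.263
outer loop
vertex 1.327 -2.423 -2.336
vertex 2.134 -2.113 -2.432
vertex 2.089 -2.655 -0.611
endloop
endfacet

endsolid


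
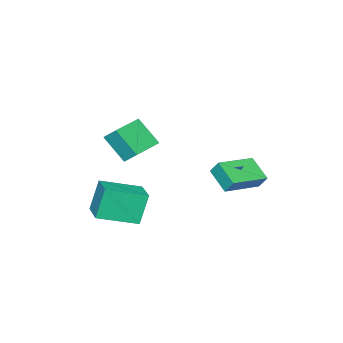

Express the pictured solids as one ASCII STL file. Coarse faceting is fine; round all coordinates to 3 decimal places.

solid 
facet normal -0.942 0.277 -0.191
outer loop
vertex -2.99 -0.501 -2.39
vertex -2.996 -0.037 -1.69
vertex -2.489 0.67 -3.163
endloop
endfacet
facet normal 0.008 -0.553 -0.833
outer loop
vertex -0.464 0.077 -2.75
vertex -2.99 -0.501 -2.39
vertex -2.489 0.67 -3.163
endloop
endfacet
facet normal -0.942 0.276 -0.192
outer loop
vertex -2.489 0.67 -3.163
vertex -2.996 -0.037 -1.69
vertex -2.495 1.135 -2.463
endloop
endfacet
facet normal 0.336 0.786 -0.519
outer loop
vertex -2.495 1.135 -2.463
vertex -0.464 0.077 -2.75
vertex -2.489 0.67 -3.163
endloop
endfacet
facet normal -0.336 -0.786 0.518
outer loop
vertex -2.99 -0.501 -2.39
vertex -0.971 -0.63 -1.277
vertex -2.996 -0.037 -1.69
endloop
endfacet
facet normal 0.008 -0.553 -0.833
outer loop
vertex -0.965 -1.095 -1.977
vertex -2.99 -0.501 -2.39
vertex -0.464 0.077 -2.75
endloop
endfacet
facet normal -0.336 -0.786 0.519
outer loop
vertex -0.965 -1.095 -1.977
vertex -0.971 -0.63 -1.277
vertex -2.99 -0.501 -2.39
endloop
endfacet
facet normal -0.008 0.553 0.833
outer loop
vertex -2.996 -0.037 -1.69
vertex -0.971 -0.63 -1.277
vertex -2.495 1.135 -2.463
endloop
endfacet
facet normal 0.336 0.786 -0.518
outer loop
vertex -0.47 0.541 -2.05
vertex -0.464 0.077 -2.75
vertex -2.495 1.135 -2.463
endloop
endfacet
facet normal -0.008 0.553 0.833
outer loop
vertex -2.495 1.135 -2.463
vertex -0.971 -0.63 -1.277
vertex -0.47 0.541 -2.05
endloop
endfacet
facet normal 0.942 -0.276 0.191
outer loop
vertex -0.47 0.541 -2.05
vertex -0.965 -1.095 -1.977
vertex -0.464 0.077 -2.75
endloop
endfacet
facet normal 0.942 -0.276 0.192
outer loop
vertex -0.971 -0.63 -1.277
vertex -0.965 -1.095 -1.977
vertex -0.47 0.541 -2.05
endloop
endfacet
facet normal -1.000 -0.002 0.001
outer loop
vertex 1.616 -3.339 1.966
vertex 1.613 -2.184 0.732
vertex 1.617 -4.04 1.309
endloop
endfacet
facet normal 0.002 -0.684 0.730
outer loop
vertex 3.367 -4.036 1.308
vertex 1.616 -3.339 1.966
vertex 1.617 -4.04 1.309
endloop
endfacet
facet normal -1.000 -0.002 0.001
outer loop
vertex 1.617 -4.04 1.309
vertex 1.613 -2.184 0.732
vertex 1.614 -2.884 0.076
endloop
endfacet
facet normal 0.001 -0.730 -0.684
outer loop
vertex 1.614 -2.884 0.076
vertex 3.367 -4.036 1.308
vertex 1.617 -4.04 1.309
endloop
endfacet
facet normal -0.001 0.730 0.683
outer loop
vertex 1.616 -3.339 1.966
vertex 3.363 -2.18 0.731
vertex 1.613 -2.184 0.732
endloop
endfacet
facet normal 0.002 -0.684 0.730
outer loop
vertex 3.366 -3.336 1.964
vertex 1.616 -3.339 1.966
vertex 3.367 -4.036 1.308
endloop
endfacet
facet normal -0.000 0.730 0.684
outer loop
vertex 3.366 -3.336 1.964
vertex 3.363 -2.18 0.731
vertex 1.616 -3.339 1.966
endloop
endfacet
facet normal -0.002 0.684 -0.730
outer loop
vertex 1.613 -2.184 0.732
vertex 3.363 -2.18 0.731
vertex 1.614 -2.884 0.076
endloop
endfacet
facet normal 0.000 -0.730 -0.683
outer loop
vertex 3.364 -2.881 0.074
vertex 3.367 -4.036 1.308
vertex 1.614 -2.884 0.076
endloop
endfacet
facet normal -0.002 0.684 -0.730
outer loop
vertex 1.614 -2.884 0.076
vertex 3.363 -2.18 0.731
vertex 3.364 -2.881 0.074
endloop
endfacet
facet normal 1.000 0.002 -0.001
outer loop
vertex 3.364 -2.881 0.074
vertex 3.366 -3.336 1.964
vertex 3.367 -4.036 1.308
endloop
endfacet
facet normal 1.000 0.002 -0.001
outer loop
vertex 3.363 -2.18 0.731
vertex 3.366 -3.336 1.964
vertex 3.364 -2.881 0.074
endloop
endfacet
facet normal -0.659 -0.730 -0.181
outer loop
vertex 3.157 -4.514 -1.819
vertex 1.735 -3.078 -2.426
vertex 3.743 -4.633 -3.474
endloop
endfacet
facet normal 0.674 -0.680 0.288
outer loop
vertex 4.765 -3.502 -3.194
vertex 3.157 -4.514 -1.819
vertex 3.743 -4.633 -3.474
endloop
endfacet
facet normal -0.659 -0.730 -0.181
outer loop
vertex 3.743 -4.633 -3.474
vertex 1.735 -3.078 -2.426
vertex 2.321 -3.197 -4.081
endloop
endfacet
facet normal 0.333 -0.068 -0.941
outer loop
vertex 2.321 -3.197 -4.081
vertex 4.765 -3.502 -3.194
vertex 3.743 -4.633 -3.474
endloop
endfacet
facet normal -0.333 0.068 0.941
outer loop
vertex 3.157 -4.514 -1.819
vertex 2.757 -1.947 -2.146
vertex 1.735 -3.078 -2.426
endloop
endfacet
facet normal 0.674 -0.680 0.288
outer loop
vertex 4.179 -3.383 -1.539
vertex 3.157 -4.514 -1.819
vertex 4.765 -3.502 -3.194
endloop
endfacet
facet normal -0.333 0.068 0.941
outer loop
vertex 4.179 -3.383 -1.539
vertex 2.757 -1.947 -2.146
vertex 3.157 -4.514 -1.819
endloop
endfacet
facet normal -0.674 0.680 -0.288
outer loop
vertex 1.735 -3.078 -2.426
vertex 2.757 -1.947 -2.146
vertex 2.321 -3.197 -4.081
endloop
endfacet
facet normal 0.333 -0.068 -0.941
outer loop
vertex 3.343 -2.066 -3.801
vertex 4.765 -3.502 -3.194
vertex 2.321 -3.197 -4.081
endloop
endfacet
facet normal -0.674 0.680 -0.288
outer loop
vertex 2.321 -3.197 -4.081
vertex 2.757 -1.947 -2.146
vertex 3.343 -2.066 -3.801
endloop
endfacet
facet normal 0.659 0.730 0.181
outer loop
vertex 3.343 -2.066 -3.801
vertex 4.179 -3.383 -1.539
vertex 4.765 -3.502 -3.194
endloop
endfacet
facet normal 0.659 0.730 0.181
outer loop
vertex 2.757 -1.947 -2.146
vertex 4.179 -3.383 -1.539
vertex 3.343 -2.066 -3.801
endloop
endfacet

endsolid


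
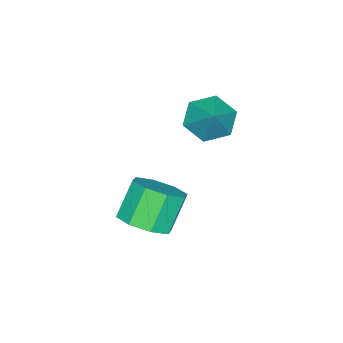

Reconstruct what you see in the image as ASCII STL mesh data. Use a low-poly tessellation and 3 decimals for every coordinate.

solid 
facet normal 0.578 -0.057 -0.814
outer loop
vertex 1.794 -3.148 -1.452
vertex 1.243 -2.347 -1.899
vertex 2.111 -2.413 -1.278
endloop
endfacet
facet normal 0.718 -0.438 0.541
outer loop
vertex 1.794 -3.148 -1.452
vertex 2.111 -2.413 -1.278
vertex 0.828 -3.054 -0.094
endloop
endfacet
facet normal 0.718 -0.438 0.541
outer loop
vertex 0.828 -3.054 -0.094
vertex 2.111 -2.413 -1.278
vertex 1.145 -2.319 0.081
endloop
endfacet
facet normal -0.579 0.056 0.814
outer loop
vertex 0.828 -3.054 -0.094
vertex 1.145 -2.319 0.081
vertex 0.277 -2.253 -0.541
endloop
endfacet
facet normal 0.578 -0.056 -0.814
outer loop
vertex 2.111 -2.413 -1.278
vertex 1.243 -2.347 -1.899
vertex 1.92 -1.64 -1.467
endloop
endfacet
facet normal 0.782 0.324 0.533
outer loop
vertex 2.111 -2.413 -1.278
vertex 1.92 -1.64 -1.467
vertex 1.145 -2.319 0.081
endloop
endfacet
facet normal 0.782 0.324 0.533
outer loop
vertex 1.145 -2.319 0.081
vertex 1.92 -1.64 -1.467
vertex 0.954 -1.546 -0.108
endloop
endfacet
facet normal -0.579 0.056 0.814
outer loop
vertex 1.145 -2.319 0.081
vertex 0.954 -1.546 -0.108
vertex 0.277 -2.253 -0.541
endloop
endfacet
facet normal 0.578 -0.057 -0.814
outer loop
vertex 1.92 -1.64 -1.467
vertex 1.243 -2.347 -1.899
vertex 1.332 -1.281 -1.91
endloop
endfacet
facet normal 0.387 0.897 0.213
outer loop
vertex 1.92 -1.64 -1.467
vertex 1.332 -1.281 -1.91
vertex 0.954 -1.546 -0.108
endloop
endfacet
facet normal 0.387 0.897 0.213
outer loop
vertex 0.954 -1.546 -0.108
vertex 1.332 -1.281 -1.91
vertex 0.366 -1.187 -0.551
endloop
endfacet
facet normal -0.579 0.056 0.814
outer loop
vertex 0.954 -1.546 -0.108
vertex 0.366 -1.187 -0.551
vertex 0.277 -2.253 -0.541
endloop
endfacet
facet normal 0.578 -0.057 -0.814
outer loop
vertex 1.332 -1.281 -1.91
vertex 1.243 -2.347 -1.899
vertex 0.692 -1.546 -2.346
endloop
endfacet
facet normal -0.233 0.944 -0.231
outer loop
vertex 1.332 -1.281 -1.91
vertex 0.692 -1.546 -2.346
vertex 0.366 -1.187 -0.551
endloop
endfacet
facet normal -0.233 0.945 -0.231
outer loop
vertex 0.366 -1.187 -0.551
vertex 0.692 -1.546 -2.346
vertex -0.274 -1.452 -0.988
endloop
endfacet
facet normal -0.579 0.056 0.814
outer loop
vertex 0.366 -1.187 -0.551
vertex -0.274 -1.452 -0.988
vertex 0.277 -2.253 -0.541
endloop
endfacet
facet normal 0.579 -0.056 -0.814
outer loop
vertex 0.692 -1.546 -2.346
vertex 1.243 -2.347 -1.899
vertex 0.375 -2.281 -2.521
endloop
endfacet
facet normal -0.718 0.438 -0.541
outer loop
vertex 0.692 -1.546 -2.346
vertex 0.375 -2.281 -2.521
vertex -0.274 -1.452 -0.988
endloop
endfacet
facet normal -0.718 0.438 -0.541
outer loop
vertex -0.274 -1.452 -0.988
vertex 0.375 -2.281 -2.521
vertex -0.591 -2.187 -1.162
endloop
endfacet
facet normal -0.578 0.057 0.814
outer loop
vertex -0.274 -1.452 -0.988
vertex -0.591 -2.187 -1.162
vertex 0.277 -2.253 -0.541
endloop
endfacet
facet normal 0.579 -0.056 -0.814
outer loop
vertex 0.375 -2.281 -2.521
vertex 1.243 -2.347 -1.899
vertex 0.566 -3.054 -2.332
endloop
endfacet
facet normal -0.782 -0.324 -0.533
outer loop
vertex 0.375 -2.281 -2.521
vertex 0.566 -3.054 -2.332
vertex -0.591 -2.187 -1.162
endloop
endfacet
facet normal -0.782 -0.324 -0.533
outer loop
vertex -0.591 -2.187 -1.162
vertex 0.566 -3.054 -2.332
vertex -0.4 -2.96 -0.973
endloop
endfacet
facet normal -0.578 0.056 0.814
outer loop
vertex -0.591 -2.187 -1.162
vertex -0.4 -2.96 -0.973
vertex 0.277 -2.253 -0.541
endloop
endfacet
facet normal 0.579 -0.056 -0.814
outer loop
vertex 0.566 -3.054 -2.332
vertex 1.243 -2.347 -1.899
vertex 1.154 -3.413 -1.889
endloop
endfacet
facet normal -0.387 -0.897 -0.213
outer loop
vertex 0.566 -3.054 -2.332
vertex 1.154 -3.413 -1.889
vertex -0.4 -2.96 -0.973
endloop
endfacet
facet normal -0.387 -0.897 -0.213
outer loop
vertex -0.4 -2.96 -0.973
vertex 1.154 -3.413 -1.889
vertex 0.188 -3.319 -0.53
endloop
endfacet
facet normal -0.578 0.057 0.814
outer loop
vertex -0.4 -2.96 -0.973
vertex 0.188 -3.319 -0.53
vertex 0.277 -2.253 -0.541
endloop
endfacet
facet normal 0.579 -0.056 -0.814
outer loop
vertex 1.154 -3.413 -1.889
vertex 1.243 -2.347 -1.899
vertex 1.794 -3.148 -1.452
endloop
endfacet
facet normal 0.233 -0.945 0.231
outer loop
vertex 1.154 -3.413 -1.889
vertex 1.794 -3.148 -1.452
vertex 0.188 -3.319 -0.53
endloop
endfacet
facet normal 0.233 -0.944 0.231
outer loop
vertex 0.188 -3.319 -0.53
vertex 1.794 -3.148 -1.452
vertex 0.828 -3.054 -0.094
endloop
endfacet
facet normal -0.578 0.057 0.814
outer loop
vertex 0.188 -3.319 -0.53
vertex 0.828 -3.054 -0.094
vertex 0.277 -2.253 -0.541
endloop
endfacet
facet normal -0.577 -0.444 -0.686
outer loop
vertex -2.439 -2.057 0.103
vertex -3.169 -2.223 0.825
vertex -3.179 -1.346 0.266
endloop
endfacet
facet normal 0.632 0.722 -0.281
outer loop
vertex -2.439 -2.057 0.103
vertex -3.179 -1.346 0.266
vertex -2.251 -1.517 1.915
endloop
endfacet
facet normal -0.577 -0.444 -0.686
outer loop
vertex -3.179 -1.346 0.266
vertex -3.169 -2.223 0.825
vertex -3.91 -1.511 0.988
endloop
endfacet
facet normal -0.078 0.986 0.146
outer loop
vertex -3.179 -1.346 0.266
vertex -3.91 -1.511 0.988
vertex -2.251 -1.517 1.915
endloop
endfacet
facet normal -0.577 -0.444 -0.685
outer loop
vertex -3.91 -1.511 0.988
vertex -3.169 -2.223 0.825
vertex -3.899 -2.388 1.547
endloop
endfacet
facet normal -0.426 0.483 0.765
outer loop
vertex -3.91 -1.511 0.988
vertex -3.899 -2.388 1.547
vertex -2.251 -1.517 1.915
endloop
endfacet
facet normal -0.577 -0.444 -0.685
outer loop
vertex -3.899 -2.388 1.547
vertex -3.169 -2.223 0.825
vertex -3.158 -3.1 1.384
endloop
endfacet
facet normal -0.063 -0.285 0.957
outer loop
vertex -3.899 -2.388 1.547
vertex -3.158 -3.1 1.384
vertex -2.251 -1.517 1.915
endloop
endfacet
facet normal -0.577 -0.444 -0.685
outer loop
vertex -3.158 -3.1 1.384
vertex -3.169 -2.223 0.825
vertex -2.428 -2.934 0.662
endloop
endfacet
facet normal 0.648 -0.548 0.529
outer loop
vertex -3.158 -3.1 1.384
vertex -2.428 -2.934 0.662
vertex -2.251 -1.517 1.915
endloop
endfacet
facet normal -0.577 -0.444 -0.685
outer loop
vertex -2.428 -2.934 0.662
vertex -3.169 -2.223 0.825
vertex -2.439 -2.057 0.103
endloop
endfacet
facet normal 0.995 -0.045 -0.090
outer loop
vertex -2.428 -2.934 0.662
vertex -2.439 -2.057 0.103
vertex -2.251 -1.517 1.915
endloop
endfacet

endsolid


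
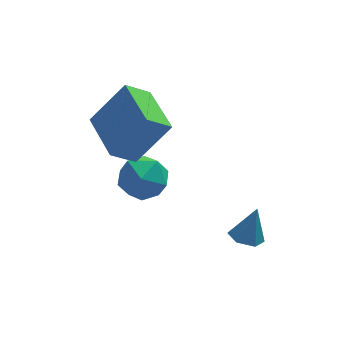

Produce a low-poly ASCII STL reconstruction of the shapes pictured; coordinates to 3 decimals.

solid 
facet normal 0.098 0.507 0.857
outer loop
vertex -0.086 1.689 -2.673
vertex -0.774 1.078 -2.233
vertex 0.217 0.836 -2.203
endloop
endfacet
facet normal 0.707 0.517 0.483
outer loop
vertex -0.086 1.689 -2.673
vertex 0.217 0.836 -2.203
vertex 0.633 1.101 -3.096
endloop
endfacet
facet normal 0.570 0.807 -0.154
outer loop
vertex -0.086 1.689 -2.673
vertex 0.633 1.101 -3.096
vertex -0.1 1.507 -3.677
endloop
endfacet
facet normal -0.123 0.977 -0.175
outer loop
vertex -0.086 1.689 -2.673
vertex -0.1 1.507 -3.677
vertex -0.97 1.493 -3.144
endloop
endfacet
facet normal -0.415 0.791 0.450
outer loop
vertex -0.086 1.689 -2.673
vertex -0.97 1.493 -3.144
vertex -0.774 1.078 -2.233
endloop
endfacet
facet normal 0.912 -0.158 0.378
outer loop
vertex 0.633 1.101 -3.096
vertex 0.217 0.836 -2.203
vertex 0.39 0.127 -2.916
endloop
endfacet
facet normal -0.072 -0.175 0.982
outer loop
vertex 0.217 0.836 -2.203
vertex -0.774 1.078 -2.233
vertex -0.48 0.113 -2.383
endloop
endfacet
facet normal -0.902 0.285 0.324
outer loop
vertex -0.774 1.078 -2.233
vertex -0.97 1.493 -3.144
vertex -1.213 0.519 -2.964
endloop
endfacet
facet normal -0.430 0.586 -0.687
outer loop
vertex -0.97 1.493 -3.144
vertex -0.1 1.507 -3.677
vertex -0.797 0.784 -3.857
endloop
endfacet
facet normal 0.690 0.312 -0.653
outer loop
vertex -0.1 1.507 -3.677
vertex 0.633 1.101 -3.096
vertex 0.194 0.542 -3.827
endloop
endfacet
facet normal 0.123 -0.977 0.175
outer loop
vertex -0.494 -0.069 -3.387
vertex 0.39 0.127 -2.916
vertex -0.48 0.113 -2.383
endloop
endfacet
facet normal -0.570 -0.807 0.154
outer loop
vertex -0.494 -0.069 -3.387
vertex -0.48 0.113 -2.383
vertex -1.213 0.519 -2.964
endloop
endfacet
facet normal -0.707 -0.517 -0.483
outer loop
vertex -0.494 -0.069 -3.387
vertex -1.213 0.519 -2.964
vertex -0.797 0.784 -3.857
endloop
endfacet
facet normal -0.098 -0.507 -0.857
outer loop
vertex -0.494 -0.069 -3.387
vertex -0.797 0.784 -3.857
vertex 0.194 0.542 -3.827
endloop
endfacet
facet normal 0.415 -0.791 -0.450
outer loop
vertex -0.494 -0.069 -3.387
vertex 0.194 0.542 -3.827
vertex 0.39 0.127 -2.916
endloop
endfacet
facet normal 0.430 -0.586 0.687
outer loop
vertex -0.48 0.113 -2.383
vertex 0.39 0.127 -2.916
vertex 0.217 0.836 -2.203
endloop
endfacet
facet normal -0.690 -0.312 0.653
outer loop
vertex -1.213 0.519 -2.964
vertex -0.48 0.113 -2.383
vertex -0.774 1.078 -2.233
endloop
endfacet
facet normal -0.912 0.158 -0.378
outer loop
vertex -0.797 0.784 -3.857
vertex -1.213 0.519 -2.964
vertex -0.97 1.493 -3.144
endloop
endfacet
facet normal 0.072 0.175 -0.982
outer loop
vertex 0.194 0.542 -3.827
vertex -0.797 0.784 -3.857
vertex -0.1 1.507 -3.677
endloop
endfacet
facet normal 0.902 -0.285 -0.324
outer loop
vertex 0.39 0.127 -2.916
vertex 0.194 0.542 -3.827
vertex 0.633 1.101 -3.096
endloop
endfacet
facet normal -0.627 -0.061 -0.776
outer loop
vertex -1.44 0.551 -1.3
vertex -1.809 2.593 -1.163
vertex -0.538 0.764 -2.046
endloop
endfacet
facet normal 0.177 -0.982 -0.066
outer loop
vertex 0.729 0.887 -0.477
vertex -1.44 0.551 -1.3
vertex -0.538 0.764 -2.046
endloop
endfacet
facet normal -0.627 -0.061 -0.777
outer loop
vertex -0.538 0.764 -2.046
vertex -1.809 2.593 -1.163
vertex -0.907 2.806 -1.908
endloop
endfacet
facet normal 0.758 0.179 -0.627
outer loop
vertex -0.907 2.806 -1.908
vertex 0.729 0.887 -0.477
vertex -0.538 0.764 -2.046
endloop
endfacet
facet normal -0.759 -0.179 0.627
outer loop
vertex -1.44 0.551 -1.3
vertex -0.542 2.716 0.406
vertex -1.809 2.593 -1.163
endloop
endfacet
facet normal 0.177 -0.982 -0.066
outer loop
vertex -0.173 0.674 0.268
vertex -1.44 0.551 -1.3
vertex 0.729 0.887 -0.477
endloop
endfacet
facet normal -0.758 -0.179 0.627
outer loop
vertex -0.173 0.674 0.268
vertex -0.542 2.716 0.406
vertex -1.44 0.551 -1.3
endloop
endfacet
facet normal -0.177 0.982 0.066
outer loop
vertex -1.809 2.593 -1.163
vertex -0.542 2.716 0.406
vertex -0.907 2.806 -1.908
endloop
endfacet
facet normal 0.758 0.179 -0.627
outer loop
vertex 0.36 2.929 -0.34
vertex 0.729 0.887 -0.477
vertex -0.907 2.806 -1.908
endloop
endfacet
facet normal -0.177 0.982 0.066
outer loop
vertex -0.907 2.806 -1.908
vertex -0.542 2.716 0.406
vertex 0.36 2.929 -0.34
endloop
endfacet
facet normal 0.627 0.061 0.777
outer loop
vertex 0.36 2.929 -0.34
vertex -0.173 0.674 0.268
vertex 0.729 0.887 -0.477
endloop
endfacet
facet normal 0.628 0.061 0.776
outer loop
vertex -0.542 2.716 0.406
vertex -0.173 0.674 0.268
vertex 0.36 2.929 -0.34
endloop
endfacet
facet normal -0.316 -0.199 -0.928
outer loop
vertex 3.239 -2.264 -4.217
vertex 2.649 -2.073 -4.057
vertex 3.07 -1.651 -4.291
endloop
endfacet
facet normal 0.963 0.269 0.028
outer loop
vertex 3.239 -2.264 -4.217
vertex 3.07 -1.651 -4.291
vertex 3.071 -1.807 -2.823
endloop
endfacet
facet normal -0.316 -0.199 -0.928
outer loop
vertex 3.07 -1.651 -4.291
vertex 2.649 -2.073 -4.057
vertex 2.481 -1.46 -4.131
endloop
endfacet
facet normal 0.331 0.938 0.099
outer loop
vertex 3.07 -1.651 -4.291
vertex 2.481 -1.46 -4.131
vertex 3.071 -1.807 -2.823
endloop
endfacet
facet normal -0.318 -0.199 -0.927
outer loop
vertex 2.481 -1.46 -4.131
vertex 2.649 -2.073 -4.057
vertex 2.06 -1.881 -3.896
endloop
endfacet
facet normal -0.509 0.747 0.428
outer loop
vertex 2.481 -1.46 -4.131
vertex 2.06 -1.881 -3.896
vertex 3.071 -1.807 -2.823
endloop
endfacet
facet normal -0.318 -0.200 -0.927
outer loop
vertex 2.06 -1.881 -3.896
vertex 2.649 -2.073 -4.057
vertex 2.229 -2.494 -3.822
endloop
endfacet
facet normal -0.719 -0.115 0.685
outer loop
vertex 2.06 -1.881 -3.896
vertex 2.229 -2.494 -3.822
vertex 3.071 -1.807 -2.823
endloop
endfacet
facet normal -0.317 -0.201 -0.927
outer loop
vertex 2.229 -2.494 -3.822
vertex 2.649 -2.073 -4.057
vertex 2.818 -2.686 -3.982
endloop
endfacet
facet normal -0.089 -0.784 0.614
outer loop
vertex 2.229 -2.494 -3.822
vertex 2.818 -2.686 -3.982
vertex 3.071 -1.807 -2.823
endloop
endfacet
facet normal -0.316 -0.201 -0.927
outer loop
vertex 2.818 -2.686 -3.982
vertex 2.649 -2.073 -4.057
vertex 3.239 -2.264 -4.217
endloop
endfacet
facet normal 0.753 -0.593 0.285
outer loop
vertex 2.818 -2.686 -3.982
vertex 3.239 -2.264 -4.217
vertex 3.071 -1.807 -2.823
endloop
endfacet

endsolid


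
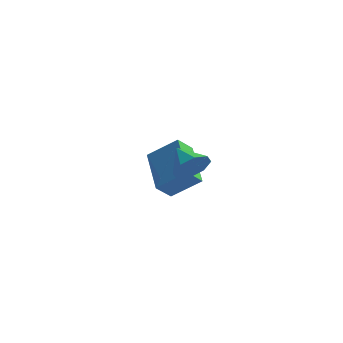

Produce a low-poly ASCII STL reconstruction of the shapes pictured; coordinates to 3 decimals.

solid 
facet normal 0.722 -0.565 -0.399
outer loop
vertex 1.554 -3.871 0.384
vertex 1.103 -4.079 -0.137
vertex 1.572 -3.538 -0.055
endloop
endfacet
facet normal 0.215 0.774 0.596
outer loop
vertex 1.554 -3.871 0.384
vertex 1.572 -3.538 -0.055
vertex 0.317 -3.461 0.297
endloop
endfacet
facet normal 0.722 -0.566 -0.397
outer loop
vertex 1.572 -3.538 -0.055
vertex 1.103 -4.079 -0.137
vertex 1.316 -3.523 -0.542
endloop
endfacet
facet normal 0.061 0.998 -0.001
outer loop
vertex 1.572 -3.538 -0.055
vertex 1.316 -3.523 -0.542
vertex 0.317 -3.461 0.297
endloop
endfacet
facet normal 0.721 -0.567 -0.399
outer loop
vertex 1.316 -3.523 -0.542
vertex 1.103 -4.079 -0.137
vertex 0.935 -3.832 -0.792
endloop
endfacet
facet normal -0.347 0.810 -0.473
outer loop
vertex 1.316 -3.523 -0.542
vertex 0.935 -3.832 -0.792
vertex 0.317 -3.461 0.297
endloop
endfacet
facet normal 0.721 -0.566 -0.399
outer loop
vertex 0.935 -3.832 -0.792
vertex 1.103 -4.079 -0.137
vertex 0.652 -4.286 -0.659
endloop
endfacet
facet normal -0.773 0.321 -0.548
outer loop
vertex 0.935 -3.832 -0.792
vertex 0.652 -4.286 -0.659
vertex 0.317 -3.461 0.297
endloop
endfacet
facet normal 0.721 -0.566 -0.399
outer loop
vertex 0.652 -4.286 -0.659
vertex 1.103 -4.079 -0.137
vertex 0.634 -4.619 -0.219
endloop
endfacet
facet normal -0.966 -0.185 -0.179
outer loop
vertex 0.652 -4.286 -0.659
vertex 0.634 -4.619 -0.219
vertex 0.317 -3.461 0.297
endloop
endfacet
facet normal 0.722 -0.566 -0.398
outer loop
vertex 0.634 -4.619 -0.219
vertex 1.103 -4.079 -0.137
vertex 0.891 -4.634 0.268
endloop
endfacet
facet normal -0.813 -0.408 0.416
outer loop
vertex 0.634 -4.619 -0.219
vertex 0.891 -4.634 0.268
vertex 0.317 -3.461 0.297
endloop
endfacet
facet normal 0.721 -0.566 -0.399
outer loop
vertex 0.891 -4.634 0.268
vertex 1.103 -4.079 -0.137
vertex 1.272 -4.325 0.518
endloop
endfacet
facet normal -0.404 -0.220 0.888
outer loop
vertex 0.891 -4.634 0.268
vertex 1.272 -4.325 0.518
vertex 0.317 -3.461 0.297
endloop
endfacet
facet normal 0.722 -0.566 -0.399
outer loop
vertex 1.272 -4.325 0.518
vertex 1.103 -4.079 -0.137
vertex 1.554 -3.871 0.384
endloop
endfacet
facet normal 0.022 0.270 0.962
outer loop
vertex 1.272 -4.325 0.518
vertex 1.554 -3.871 0.384
vertex 0.317 -3.461 0.297
endloop
endfacet
facet normal -0.426 -0.555 0.714
outer loop
vertex -0.204 -0.875 -2.559
vertex -1.121 0.659 -1.915
vertex -1.282 -1.158 -3.422
endloop
endfacet
facet normal 0.483 -0.807 -0.339
outer loop
vertex -0.899 -0.659 -4.065
vertex -0.204 -0.875 -2.559
vertex -1.282 -1.158 -3.422
endloop
endfacet
facet normal -0.426 -0.555 0.715
outer loop
vertex -1.282 -1.158 -3.422
vertex -1.121 0.659 -1.915
vertex -2.2 0.376 -2.778
endloop
endfacet
facet normal -0.765 -0.201 -0.612
outer loop
vertex -2.2 0.376 -2.778
vertex -0.899 -0.659 -4.065
vertex -1.282 -1.158 -3.422
endloop
endfacet
facet normal 0.765 0.201 0.612
outer loop
vertex -0.204 -0.875 -2.559
vertex -0.738 1.158 -2.558
vertex -1.121 0.659 -1.915
endloop
endfacet
facet normal 0.483 -0.808 -0.339
outer loop
vertex 0.18 -0.376 -3.202
vertex -0.204 -0.875 -2.559
vertex -0.899 -0.659 -4.065
endloop
endfacet
facet normal 0.765 0.201 0.612
outer loop
vertex 0.18 -0.376 -3.202
vertex -0.738 1.158 -2.558
vertex -0.204 -0.875 -2.559
endloop
endfacet
facet normal -0.483 0.807 0.339
outer loop
vertex -1.121 0.659 -1.915
vertex -0.738 1.158 -2.558
vertex -2.2 0.376 -2.778
endloop
endfacet
facet normal -0.765 -0.200 -0.612
outer loop
vertex -1.816 0.875 -3.421
vertex -0.899 -0.659 -4.065
vertex -2.2 0.376 -2.778
endloop
endfacet
facet normal -0.483 0.808 0.338
outer loop
vertex -2.2 0.376 -2.778
vertex -0.738 1.158 -2.558
vertex -1.816 0.875 -3.421
endloop
endfacet
facet normal 0.426 0.555 -0.715
outer loop
vertex -1.816 0.875 -3.421
vertex 0.18 -0.376 -3.202
vertex -0.899 -0.659 -4.065
endloop
endfacet
facet normal 0.426 0.555 -0.714
outer loop
vertex -0.738 1.158 -2.558
vertex 0.18 -0.376 -3.202
vertex -1.816 0.875 -3.421
endloop
endfacet

endsolid


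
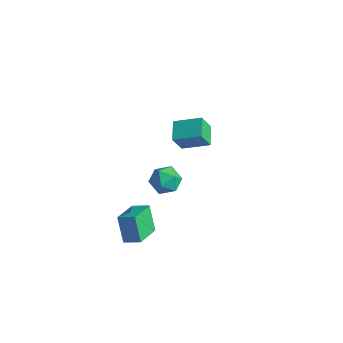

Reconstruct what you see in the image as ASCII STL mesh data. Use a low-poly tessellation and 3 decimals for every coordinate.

solid 
facet normal -0.461 0.215 0.861
outer loop
vertex 0.957 -2.726 -0.881
vertex 0.518 -1.325 -1.466
vertex 0.207 -3.09 -1.192
endloop
endfacet
facet normal 0.277 -0.887 0.370
outer loop
vertex 0.862 -3.395 -2.414
vertex 0.957 -2.726 -0.881
vertex 0.207 -3.09 -1.192
endloop
endfacet
facet normal -0.460 0.215 0.861
outer loop
vertex 0.207 -3.09 -1.192
vertex 0.518 -1.325 -1.466
vertex -0.232 -1.689 -1.776
endloop
endfacet
facet normal -0.843 -0.410 -0.349
outer loop
vertex -0.232 -1.689 -1.776
vertex 0.862 -3.395 -2.414
vertex 0.207 -3.09 -1.192
endloop
endfacet
facet normal 0.843 0.410 0.349
outer loop
vertex 0.957 -2.726 -0.881
vertex 1.173 -1.63 -2.688
vertex 0.518 -1.325 -1.466
endloop
endfacet
facet normal 0.278 -0.887 0.370
outer loop
vertex 1.612 -3.031 -2.104
vertex 0.957 -2.726 -0.881
vertex 0.862 -3.395 -2.414
endloop
endfacet
facet normal 0.843 0.410 0.349
outer loop
vertex 1.612 -3.031 -2.104
vertex 1.173 -1.63 -2.688
vertex 0.957 -2.726 -0.881
endloop
endfacet
facet normal -0.277 0.887 -0.370
outer loop
vertex 0.518 -1.325 -1.466
vertex 1.173 -1.63 -2.688
vertex -0.232 -1.689 -1.776
endloop
endfacet
facet normal -0.843 -0.410 -0.349
outer loop
vertex 0.423 -1.994 -2.999
vertex 0.862 -3.395 -2.414
vertex -0.232 -1.689 -1.776
endloop
endfacet
facet normal -0.277 0.887 -0.370
outer loop
vertex -0.232 -1.689 -1.776
vertex 1.173 -1.63 -2.688
vertex 0.423 -1.994 -2.999
endloop
endfacet
facet normal 0.460 -0.215 -0.861
outer loop
vertex 0.423 -1.994 -2.999
vertex 1.612 -3.031 -2.104
vertex 0.862 -3.395 -2.414
endloop
endfacet
facet normal 0.461 -0.214 -0.861
outer loop
vertex 1.173 -1.63 -2.688
vertex 1.612 -3.031 -2.104
vertex 0.423 -1.994 -2.999
endloop
endfacet
facet normal -0.600 0.257 0.758
outer loop
vertex 1.63 -2.087 2.804
vertex 2.155 -2.393 3.323
vertex 2.209 -1.626 3.106
endloop
endfacet
facet normal -0.674 0.708 0.212
outer loop
vertex 1.63 -2.087 2.804
vertex 2.209 -1.626 3.106
vertex 2.02 -1.574 2.332
endloop
endfacet
facet normal -0.872 0.330 -0.361
outer loop
vertex 1.63 -2.087 2.804
vertex 2.02 -1.574 2.332
vertex 1.85 -2.31 2.069
endloop
endfacet
facet normal -0.920 -0.354 -0.168
outer loop
vertex 1.63 -2.087 2.804
vertex 1.85 -2.31 2.069
vertex 1.933 -2.816 2.682
endloop
endfacet
facet normal -0.752 -0.400 0.524
outer loop
vertex 1.63 -2.087 2.804
vertex 1.933 -2.816 2.682
vertex 2.155 -2.393 3.323
endloop
endfacet
facet normal -0.035 0.997 0.076
outer loop
vertex 2.02 -1.574 2.332
vertex 2.209 -1.626 3.106
vertex 2.787 -1.564 2.558
endloop
endfacet
facet normal 0.084 0.266 0.960
outer loop
vertex 2.209 -1.626 3.106
vertex 2.155 -2.393 3.323
vertex 2.87 -2.07 3.171
endloop
endfacet
facet normal -0.161 -0.797 0.582
outer loop
vertex 2.155 -2.393 3.323
vertex 1.933 -2.816 2.682
vertex 2.7 -2.806 2.908
endloop
endfacet
facet normal -0.433 -0.723 -0.538
outer loop
vertex 1.933 -2.816 2.682
vertex 1.85 -2.31 2.069
vertex 2.511 -2.754 2.134
endloop
endfacet
facet normal -0.355 0.386 -0.851
outer loop
vertex 1.85 -2.31 2.069
vertex 2.02 -1.574 2.332
vertex 2.565 -1.987 1.917
endloop
endfacet
facet normal 0.920 0.354 0.168
outer loop
vertex 3.09 -2.293 2.436
vertex 2.787 -1.564 2.558
vertex 2.87 -2.07 3.171
endloop
endfacet
facet normal 0.872 -0.330 0.361
outer loop
vertex 3.09 -2.293 2.436
vertex 2.87 -2.07 3.171
vertex 2.7 -2.806 2.908
endloop
endfacet
facet normal 0.674 -0.708 -0.212
outer loop
vertex 3.09 -2.293 2.436
vertex 2.7 -2.806 2.908
vertex 2.511 -2.754 2.134
endloop
endfacet
facet normal 0.600 -0.257 -0.758
outer loop
vertex 3.09 -2.293 2.436
vertex 2.511 -2.754 2.134
vertex 2.565 -1.987 1.917
endloop
endfacet
facet normal 0.752 0.400 -0.524
outer loop
vertex 3.09 -2.293 2.436
vertex 2.565 -1.987 1.917
vertex 2.787 -1.564 2.558
endloop
endfacet
facet normal 0.433 0.723 0.538
outer loop
vertex 2.87 -2.07 3.171
vertex 2.787 -1.564 2.558
vertex 2.209 -1.626 3.106
endloop
endfacet
facet normal 0.355 -0.386 0.851
outer loop
vertex 2.7 -2.806 2.908
vertex 2.87 -2.07 3.171
vertex 2.155 -2.393 3.323
endloop
endfacet
facet normal 0.035 -0.997 -0.076
outer loop
vertex 2.511 -2.754 2.134
vertex 2.7 -2.806 2.908
vertex 1.933 -2.816 2.682
endloop
endfacet
facet normal -0.084 -0.266 -0.960
outer loop
vertex 2.565 -1.987 1.917
vertex 2.511 -2.754 2.134
vertex 1.85 -2.31 2.069
endloop
endfacet
facet normal 0.161 0.797 -0.582
outer loop
vertex 2.787 -1.564 2.558
vertex 2.565 -1.987 1.917
vertex 2.02 -1.574 2.332
endloop
endfacet
facet normal -0.622 0.717 0.315
outer loop
vertex -2.038 3.012 -0.017
vertex -0.894 3.778 0.498
vertex -1.935 3.559 -1.058
endloop
endfacet
facet normal -0.778 -0.521 -0.351
outer loop
vertex -1.226 2.742 -1.418
vertex -2.038 3.012 -0.017
vertex -1.935 3.559 -1.058
endloop
endfacet
facet normal -0.622 0.717 0.315
outer loop
vertex -1.935 3.559 -1.058
vertex -0.894 3.778 0.498
vertex -0.791 4.325 -0.543
endloop
endfacet
facet normal 0.087 0.464 -0.882
outer loop
vertex -0.791 4.325 -0.543
vertex -1.226 2.742 -1.418
vertex -1.935 3.559 -1.058
endloop
endfacet
facet normal -0.087 -0.464 0.882
outer loop
vertex -2.038 3.012 -0.017
vertex -0.185 2.961 0.138
vertex -0.894 3.778 0.498
endloop
endfacet
facet normal -0.778 -0.521 -0.351
outer loop
vertex -1.329 2.195 -0.377
vertex -2.038 3.012 -0.017
vertex -1.226 2.742 -1.418
endloop
endfacet
facet normal -0.087 -0.464 0.882
outer loop
vertex -1.329 2.195 -0.377
vertex -0.185 2.961 0.138
vertex -2.038 3.012 -0.017
endloop
endfacet
facet normal 0.778 0.521 0.351
outer loop
vertex -0.894 3.778 0.498
vertex -0.185 2.961 0.138
vertex -0.791 4.325 -0.543
endloop
endfacet
facet normal 0.087 0.464 -0.882
outer loop
vertex -0.082 3.508 -0.903
vertex -1.226 2.742 -1.418
vertex -0.791 4.325 -0.543
endloop
endfacet
facet normal 0.778 0.521 0.351
outer loop
vertex -0.791 4.325 -0.543
vertex -0.185 2.961 0.138
vertex -0.082 3.508 -0.903
endloop
endfacet
facet normal 0.622 -0.717 -0.315
outer loop
vertex -0.082 3.508 -0.903
vertex -1.329 2.195 -0.377
vertex -1.226 2.742 -1.418
endloop
endfacet
facet normal 0.622 -0.717 -0.315
outer loop
vertex -0.185 2.961 0.138
vertex -1.329 2.195 -0.377
vertex -0.082 3.508 -0.903
endloop
endfacet

endsolid
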